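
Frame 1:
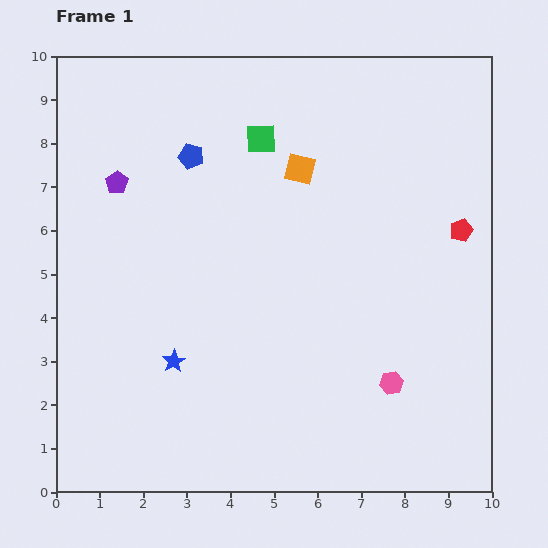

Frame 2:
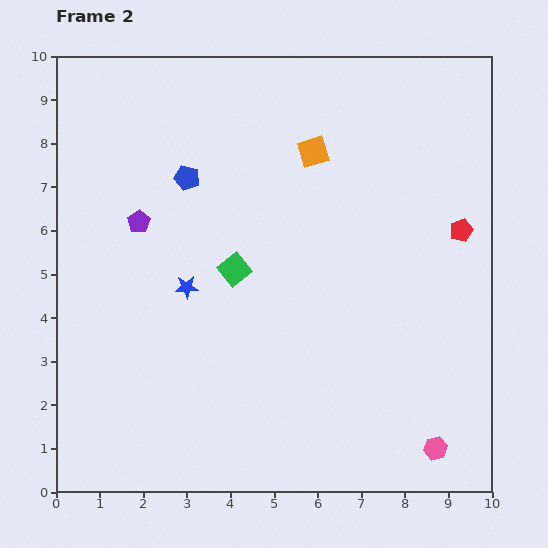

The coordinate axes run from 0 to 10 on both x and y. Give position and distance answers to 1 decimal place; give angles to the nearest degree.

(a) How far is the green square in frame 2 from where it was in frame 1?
3.1

The green square moved from (4.7, 8.1) to (4.1, 5.1), a distance of √(0.6² + 3.0²) ≈ 3.1.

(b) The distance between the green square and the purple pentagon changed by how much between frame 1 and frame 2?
-0.9

Distance in frame 1: 3.4. Distance in frame 2: 2.5.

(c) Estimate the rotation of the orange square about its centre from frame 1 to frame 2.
31° counter-clockwise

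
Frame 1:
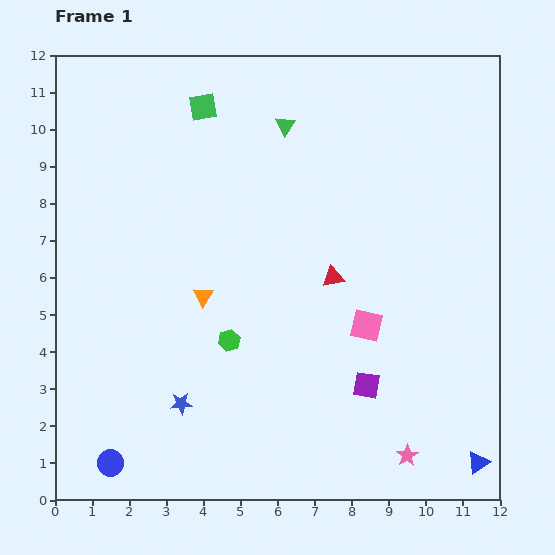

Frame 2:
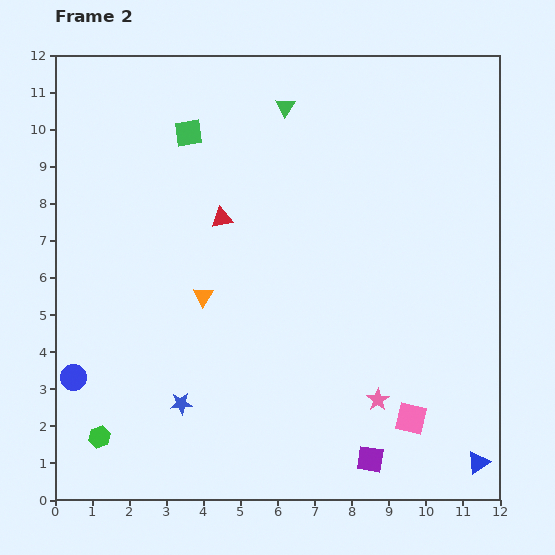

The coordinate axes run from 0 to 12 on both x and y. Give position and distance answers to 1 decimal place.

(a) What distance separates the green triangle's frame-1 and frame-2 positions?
0.5

The green triangle moved from (6.2, 10.1) to (6.2, 10.6), a distance of √(0.0² + 0.5²) ≈ 0.5.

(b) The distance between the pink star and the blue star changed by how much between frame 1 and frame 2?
-1.0

Distance in frame 1: 6.3. Distance in frame 2: 5.3.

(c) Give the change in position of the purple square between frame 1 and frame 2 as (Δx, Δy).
(0.1, -2.0)

The purple square was at (8.4, 3.1) in frame 1 and (8.5, 1.1) in frame 2.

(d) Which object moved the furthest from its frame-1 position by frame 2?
the green hexagon

(moved 4.4; next 3.4)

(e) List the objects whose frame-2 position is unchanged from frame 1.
the blue star, the orange triangle, the blue triangle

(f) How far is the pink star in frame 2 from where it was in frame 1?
1.7

The pink star moved from (9.5, 1.2) to (8.7, 2.7), a distance of √(0.8² + 1.5²) ≈ 1.7.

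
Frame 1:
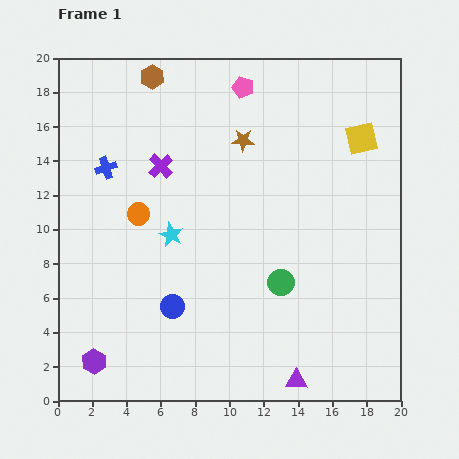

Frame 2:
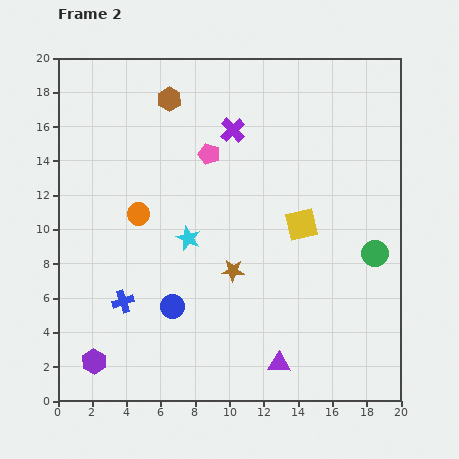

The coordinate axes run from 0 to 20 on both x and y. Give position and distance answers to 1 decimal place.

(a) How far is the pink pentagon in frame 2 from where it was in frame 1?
4.4

The pink pentagon moved from (10.8, 18.3) to (8.8, 14.4), a distance of √(2.0² + 3.9²) ≈ 4.4.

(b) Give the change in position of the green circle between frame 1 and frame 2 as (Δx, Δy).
(5.5, 1.7)

The green circle was at (13.0, 6.9) in frame 1 and (18.5, 8.6) in frame 2.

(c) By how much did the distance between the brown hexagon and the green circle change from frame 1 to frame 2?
+0.8

Distance in frame 1: 14.2. Distance in frame 2: 15.0.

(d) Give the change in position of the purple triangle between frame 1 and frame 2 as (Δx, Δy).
(-1.0, 1.0)

The purple triangle was at (13.9, 1.2) in frame 1 and (12.9, 2.2) in frame 2.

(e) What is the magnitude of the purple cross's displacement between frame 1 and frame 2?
4.7

The purple cross moved from (6.0, 13.7) to (10.2, 15.8), a distance of √(4.2² + 2.1²) ≈ 4.7.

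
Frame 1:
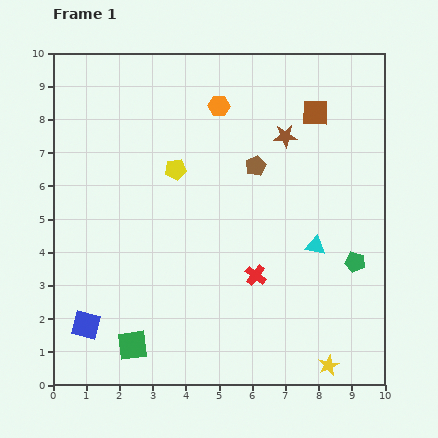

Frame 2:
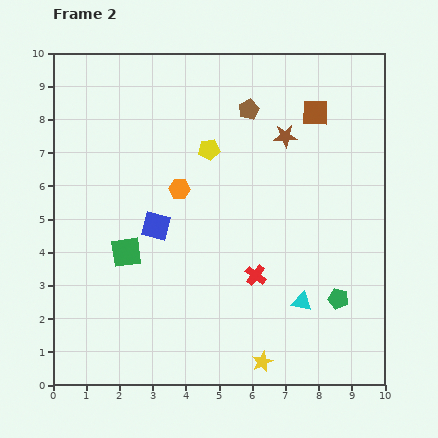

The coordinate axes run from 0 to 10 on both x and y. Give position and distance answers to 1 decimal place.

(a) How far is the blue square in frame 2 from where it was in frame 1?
3.7

The blue square moved from (1.0, 1.8) to (3.1, 4.8), a distance of √(2.1² + 3.0²) ≈ 3.7.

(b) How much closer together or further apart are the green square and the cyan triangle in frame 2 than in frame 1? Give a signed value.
-0.8

Distance in frame 1: 6.3. Distance in frame 2: 5.5.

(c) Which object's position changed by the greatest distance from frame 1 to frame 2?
the blue square

(moved 3.7; next 2.8)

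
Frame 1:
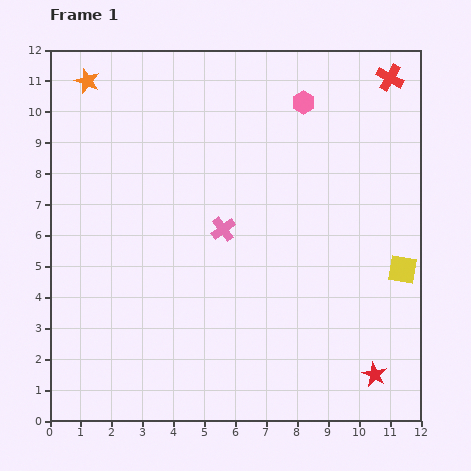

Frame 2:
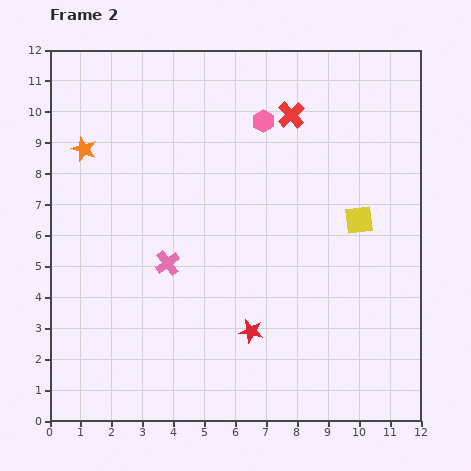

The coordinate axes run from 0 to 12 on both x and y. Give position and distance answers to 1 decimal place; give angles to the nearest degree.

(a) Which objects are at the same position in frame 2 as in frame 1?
none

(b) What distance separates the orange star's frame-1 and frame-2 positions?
2.2

The orange star moved from (1.2, 11.0) to (1.1, 8.8), a distance of √(0.1² + 2.2²) ≈ 2.2.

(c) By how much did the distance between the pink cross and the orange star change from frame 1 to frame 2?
-1.9

Distance in frame 1: 6.5. Distance in frame 2: 4.6.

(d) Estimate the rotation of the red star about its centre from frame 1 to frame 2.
18° counter-clockwise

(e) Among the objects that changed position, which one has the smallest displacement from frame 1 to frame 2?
the pink hexagon

(moved 1.4)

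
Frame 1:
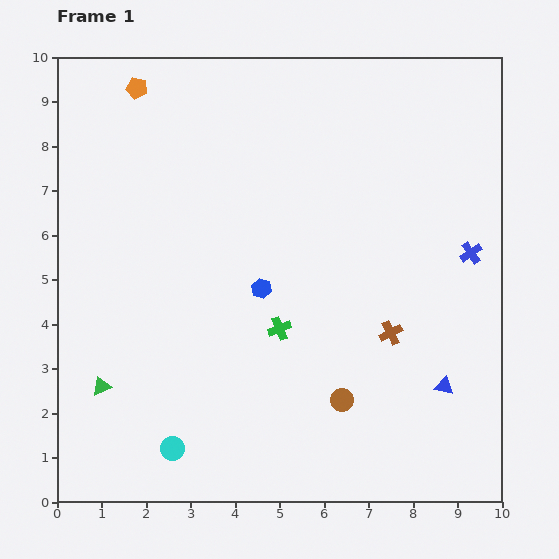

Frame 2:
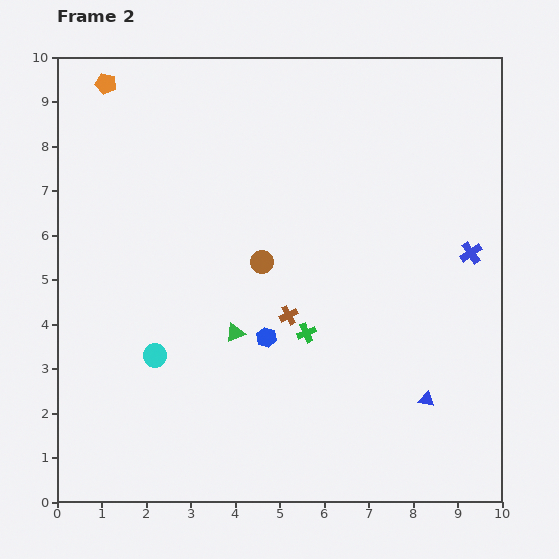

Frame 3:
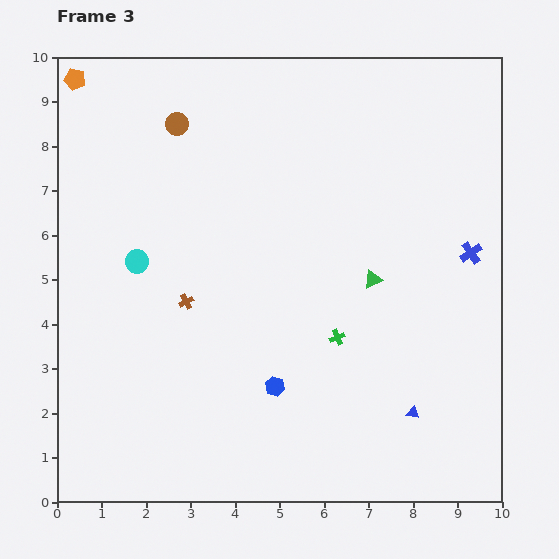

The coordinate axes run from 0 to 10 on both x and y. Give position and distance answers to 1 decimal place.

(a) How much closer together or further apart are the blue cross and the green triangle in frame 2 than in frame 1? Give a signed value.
-3.2

Distance in frame 1: 8.8. Distance in frame 2: 5.6.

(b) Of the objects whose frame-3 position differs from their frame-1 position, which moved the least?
the blue triangle

(moved 0.9)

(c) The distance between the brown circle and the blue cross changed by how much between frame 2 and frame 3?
+2.5

Distance in frame 2: 4.7. Distance in frame 3: 7.2.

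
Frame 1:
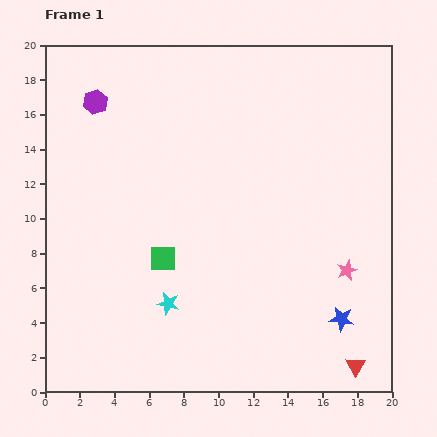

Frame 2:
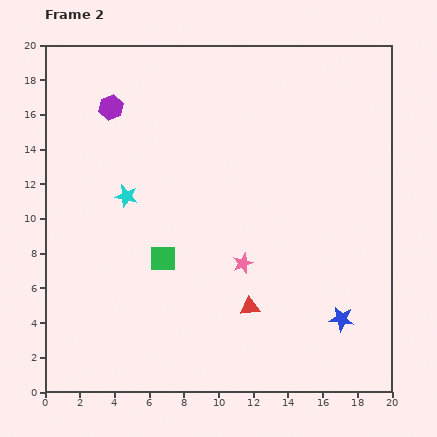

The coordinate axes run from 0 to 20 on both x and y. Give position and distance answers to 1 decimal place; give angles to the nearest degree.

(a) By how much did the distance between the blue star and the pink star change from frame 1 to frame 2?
+3.7

Distance in frame 1: 2.8. Distance in frame 2: 6.5.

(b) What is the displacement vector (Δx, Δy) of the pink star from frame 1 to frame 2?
(-6.0, 0.4)

The pink star was at (17.4, 7.0) in frame 1 and (11.4, 7.4) in frame 2.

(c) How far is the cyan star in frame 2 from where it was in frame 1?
6.6

The cyan star moved from (7.1, 5.1) to (4.7, 11.3), a distance of √(2.4² + 6.2²) ≈ 6.6.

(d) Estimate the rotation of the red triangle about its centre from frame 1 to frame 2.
51° clockwise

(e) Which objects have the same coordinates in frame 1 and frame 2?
the blue star, the green square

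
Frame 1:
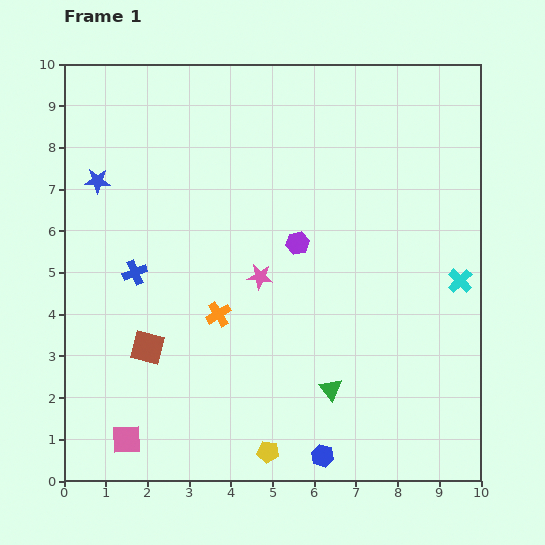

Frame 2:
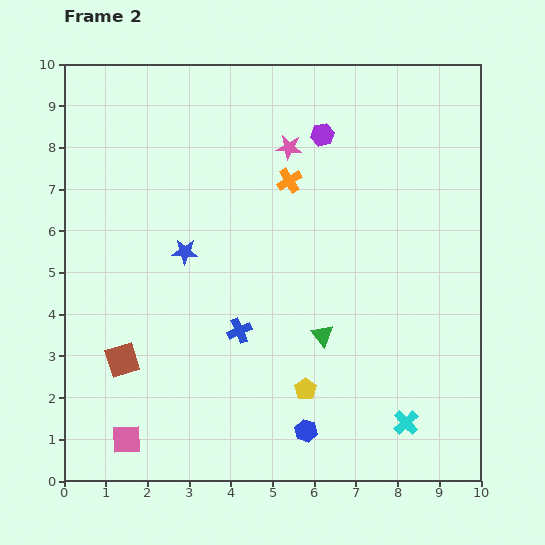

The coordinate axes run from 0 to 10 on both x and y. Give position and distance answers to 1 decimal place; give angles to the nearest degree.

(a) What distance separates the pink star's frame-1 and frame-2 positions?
3.2

The pink star moved from (4.7, 4.9) to (5.4, 8.0), a distance of √(0.7² + 3.1²) ≈ 3.2.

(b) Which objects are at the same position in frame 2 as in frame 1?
the pink square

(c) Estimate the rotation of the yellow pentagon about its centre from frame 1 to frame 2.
30° clockwise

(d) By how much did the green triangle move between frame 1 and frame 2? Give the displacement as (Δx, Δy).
(-0.2, 1.3)

The green triangle was at (6.4, 2.2) in frame 1 and (6.2, 3.5) in frame 2.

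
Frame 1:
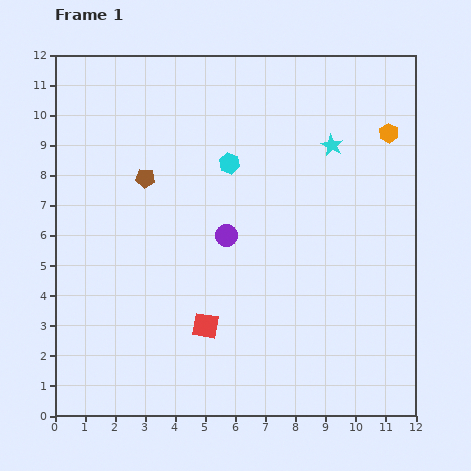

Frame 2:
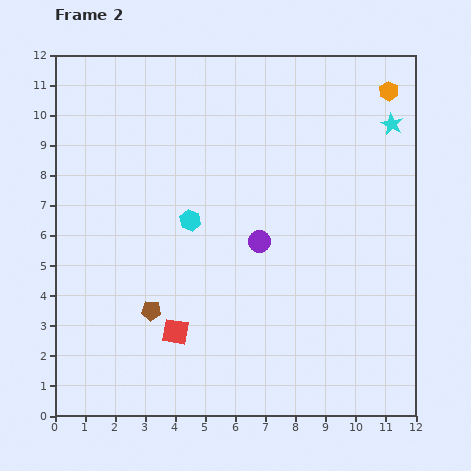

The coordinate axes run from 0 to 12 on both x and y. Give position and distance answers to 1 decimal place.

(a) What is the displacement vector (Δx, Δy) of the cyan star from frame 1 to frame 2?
(2.0, 0.7)

The cyan star was at (9.2, 9.0) in frame 1 and (11.2, 9.7) in frame 2.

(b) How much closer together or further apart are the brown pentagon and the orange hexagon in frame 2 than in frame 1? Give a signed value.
+2.6

Distance in frame 1: 8.2. Distance in frame 2: 10.8.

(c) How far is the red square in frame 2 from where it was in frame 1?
1.0

The red square moved from (5.0, 3.0) to (4.0, 2.8), a distance of √(1.0² + 0.2²) ≈ 1.0.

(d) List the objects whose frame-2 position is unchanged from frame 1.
none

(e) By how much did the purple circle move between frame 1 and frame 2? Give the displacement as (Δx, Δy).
(1.1, -0.2)

The purple circle was at (5.7, 6.0) in frame 1 and (6.8, 5.8) in frame 2.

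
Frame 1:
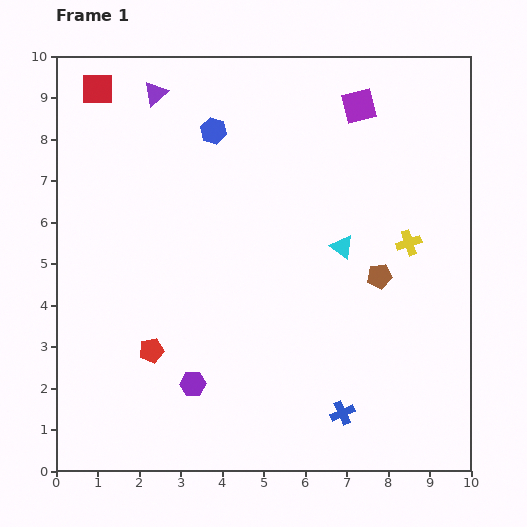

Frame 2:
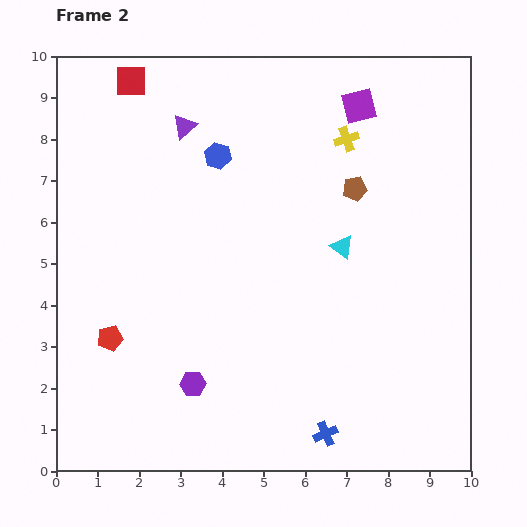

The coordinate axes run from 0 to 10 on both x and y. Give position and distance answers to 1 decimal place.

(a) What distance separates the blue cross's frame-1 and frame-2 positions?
0.6

The blue cross moved from (6.9, 1.4) to (6.5, 0.9), a distance of √(0.4² + 0.5²) ≈ 0.6.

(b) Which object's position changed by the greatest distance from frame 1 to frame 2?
the yellow cross

(moved 2.9; next 2.2)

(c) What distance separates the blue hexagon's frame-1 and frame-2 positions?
0.6

The blue hexagon moved from (3.8, 8.2) to (3.9, 7.6), a distance of √(0.1² + 0.6²) ≈ 0.6.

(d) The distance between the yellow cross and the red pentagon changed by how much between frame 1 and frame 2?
+0.8

Distance in frame 1: 6.7. Distance in frame 2: 7.5.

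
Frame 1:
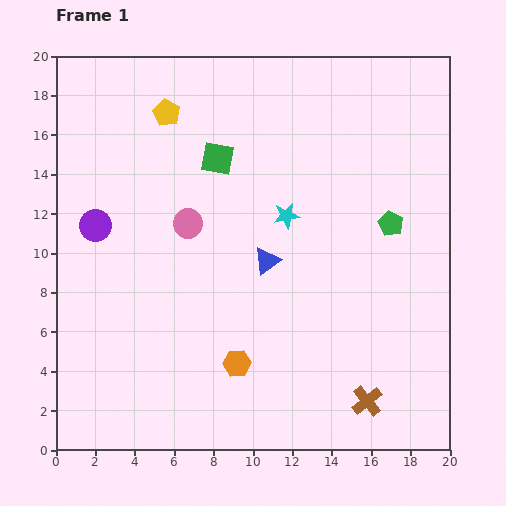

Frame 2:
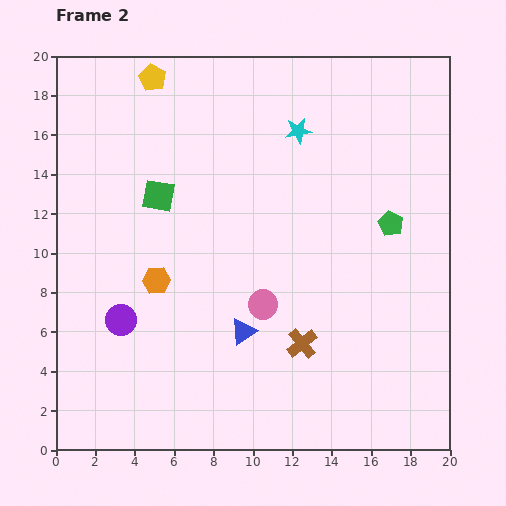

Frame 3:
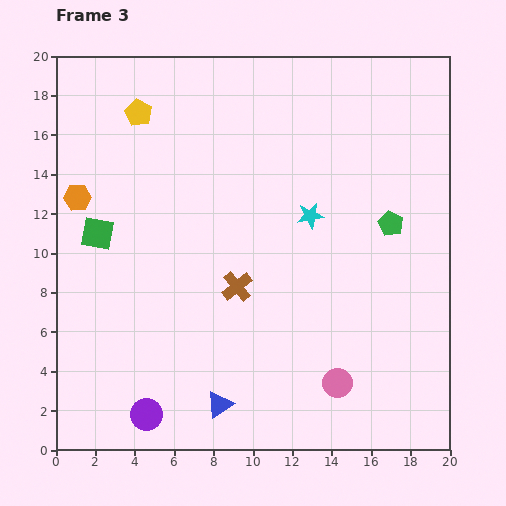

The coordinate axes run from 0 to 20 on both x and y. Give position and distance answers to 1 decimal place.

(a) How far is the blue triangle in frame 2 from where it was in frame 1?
3.8

The blue triangle moved from (10.7, 9.6) to (9.5, 6.0), a distance of √(1.2² + 3.6²) ≈ 3.8.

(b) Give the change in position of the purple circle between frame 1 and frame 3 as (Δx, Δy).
(2.6, -9.6)

The purple circle was at (2.0, 11.4) in frame 1 and (4.6, 1.8) in frame 3.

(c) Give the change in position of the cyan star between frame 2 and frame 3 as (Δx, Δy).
(0.6, -4.3)

The cyan star was at (12.3, 16.2) in frame 2 and (12.9, 11.9) in frame 3.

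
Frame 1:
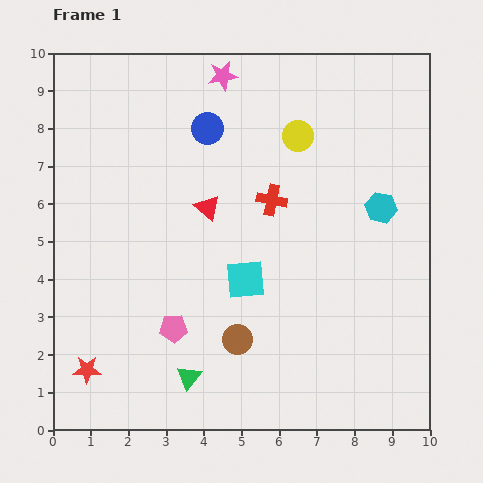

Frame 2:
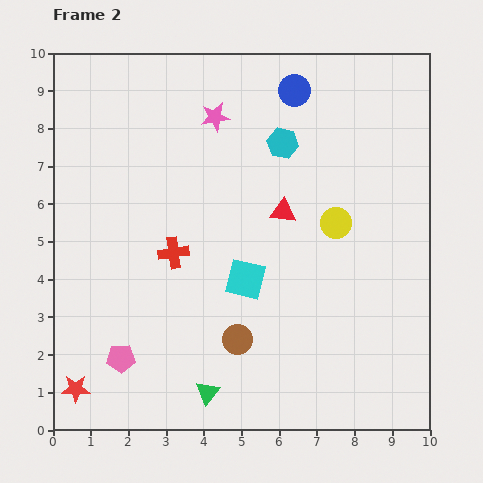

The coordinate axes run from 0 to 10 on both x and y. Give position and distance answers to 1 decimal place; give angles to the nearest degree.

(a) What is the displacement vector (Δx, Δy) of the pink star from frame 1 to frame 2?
(-0.2, -1.1)

The pink star was at (4.5, 9.4) in frame 1 and (4.3, 8.3) in frame 2.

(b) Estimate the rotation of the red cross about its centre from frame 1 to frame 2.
20° counter-clockwise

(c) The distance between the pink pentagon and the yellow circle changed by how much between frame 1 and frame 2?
+0.6

Distance in frame 1: 6.1. Distance in frame 2: 6.7.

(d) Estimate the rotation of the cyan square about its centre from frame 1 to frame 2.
19° clockwise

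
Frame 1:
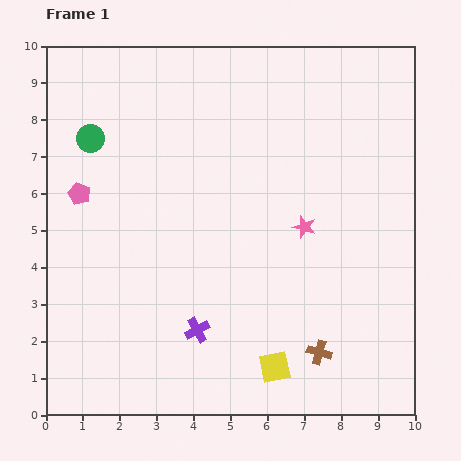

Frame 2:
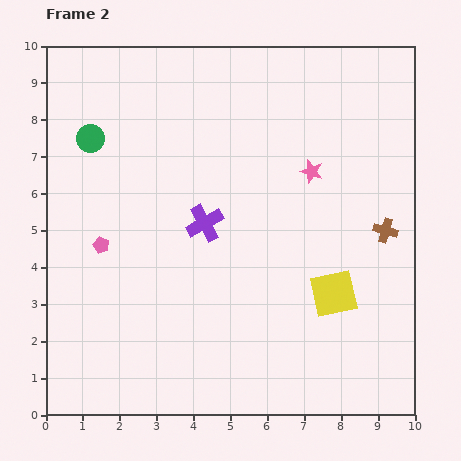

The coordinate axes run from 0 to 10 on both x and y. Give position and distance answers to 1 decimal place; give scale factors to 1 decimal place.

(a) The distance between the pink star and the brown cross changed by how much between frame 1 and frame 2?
-0.8

Distance in frame 1: 3.4. Distance in frame 2: 2.6.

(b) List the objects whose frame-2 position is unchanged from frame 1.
the green circle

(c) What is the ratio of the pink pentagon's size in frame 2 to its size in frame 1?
0.7×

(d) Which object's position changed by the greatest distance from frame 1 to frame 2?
the brown cross

(moved 3.8; next 2.9)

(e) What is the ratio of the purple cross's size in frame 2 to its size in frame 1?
1.5×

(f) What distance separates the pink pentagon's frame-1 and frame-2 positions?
1.5

The pink pentagon moved from (0.9, 6.0) to (1.5, 4.6), a distance of √(0.6² + 1.4²) ≈ 1.5.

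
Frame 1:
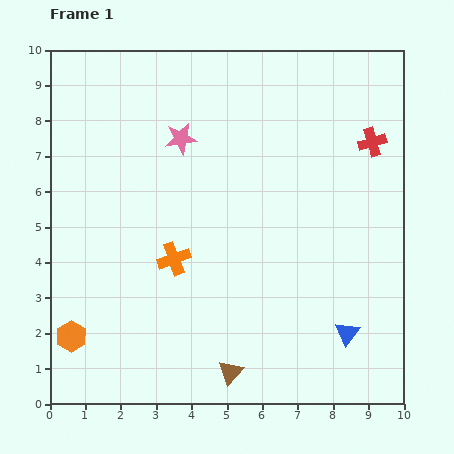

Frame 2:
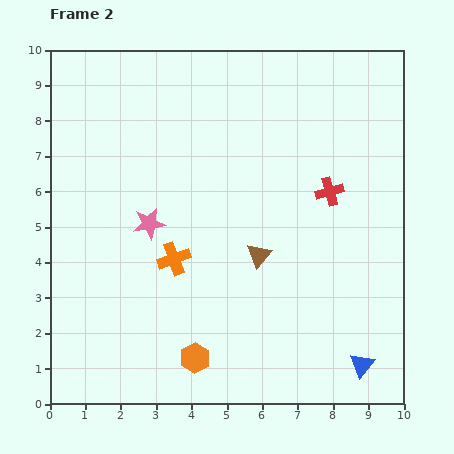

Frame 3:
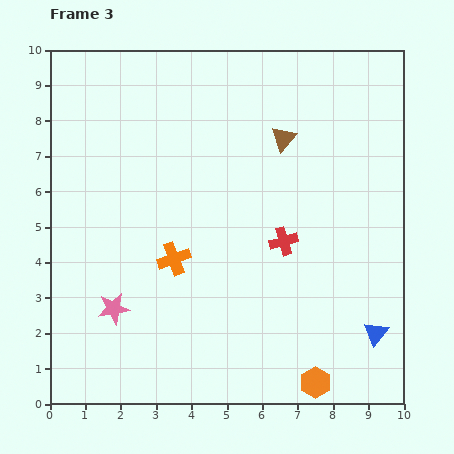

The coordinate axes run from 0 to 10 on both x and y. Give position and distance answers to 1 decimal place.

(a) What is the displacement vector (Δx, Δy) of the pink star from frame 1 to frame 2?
(-0.9, -2.4)

The pink star was at (3.7, 7.5) in frame 1 and (2.8, 5.1) in frame 2.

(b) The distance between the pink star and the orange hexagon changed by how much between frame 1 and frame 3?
-0.3

Distance in frame 1: 6.4. Distance in frame 3: 6.1.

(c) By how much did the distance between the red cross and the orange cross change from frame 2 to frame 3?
-1.7

Distance in frame 2: 4.8. Distance in frame 3: 3.1.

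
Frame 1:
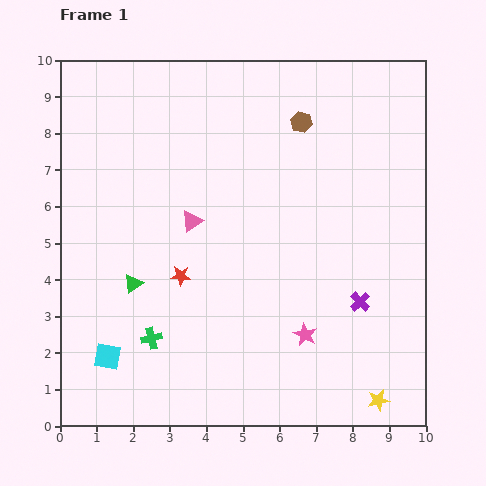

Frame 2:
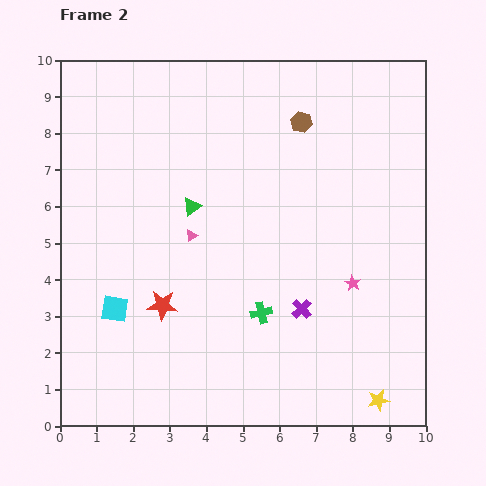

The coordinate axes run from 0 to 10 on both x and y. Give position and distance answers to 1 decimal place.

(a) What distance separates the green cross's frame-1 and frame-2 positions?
3.1

The green cross moved from (2.5, 2.4) to (5.5, 3.1), a distance of √(3.0² + 0.7²) ≈ 3.1.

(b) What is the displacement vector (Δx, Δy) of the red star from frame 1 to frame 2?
(-0.5, -0.8)

The red star was at (3.3, 4.1) in frame 1 and (2.8, 3.3) in frame 2.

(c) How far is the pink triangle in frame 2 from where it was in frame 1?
0.4

The pink triangle moved from (3.6, 5.6) to (3.6, 5.2), a distance of √(0.0² + 0.4²) ≈ 0.4.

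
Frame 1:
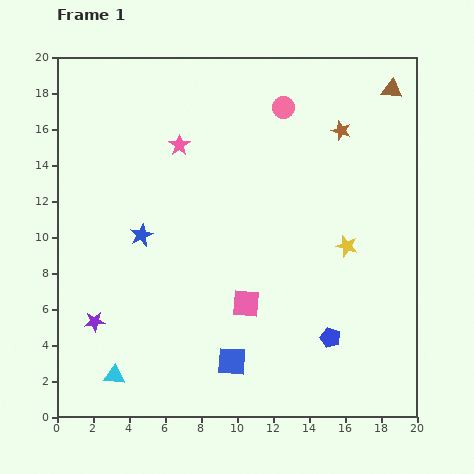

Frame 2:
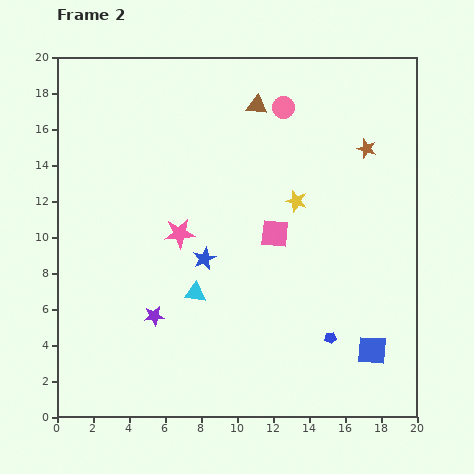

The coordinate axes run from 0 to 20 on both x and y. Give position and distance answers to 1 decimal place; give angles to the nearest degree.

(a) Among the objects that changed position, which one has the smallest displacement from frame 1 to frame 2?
the brown star

(moved 1.7)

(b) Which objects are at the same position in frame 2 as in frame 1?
the pink circle, the blue pentagon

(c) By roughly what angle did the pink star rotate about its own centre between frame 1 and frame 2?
30° clockwise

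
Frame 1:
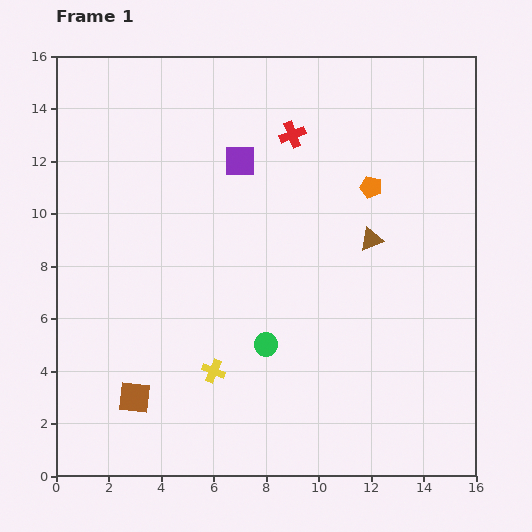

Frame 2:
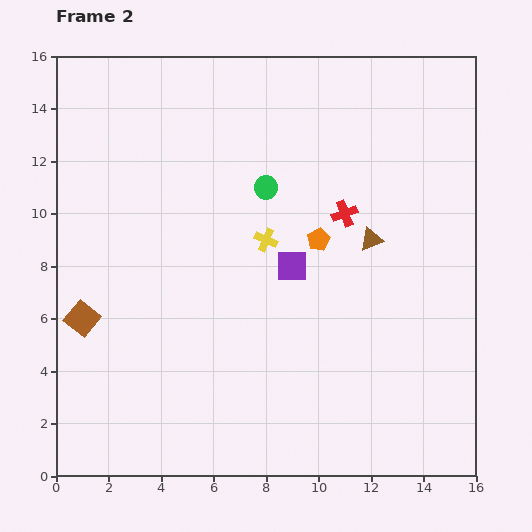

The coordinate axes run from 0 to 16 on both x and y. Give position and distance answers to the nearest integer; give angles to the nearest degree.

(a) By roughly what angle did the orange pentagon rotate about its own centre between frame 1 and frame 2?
29° clockwise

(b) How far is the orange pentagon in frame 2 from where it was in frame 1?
3

The orange pentagon moved from (12, 11) to (10, 9), a distance of √(2² + 2²) ≈ 3.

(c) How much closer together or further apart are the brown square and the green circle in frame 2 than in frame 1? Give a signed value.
+4

Distance in frame 1: 5. Distance in frame 2: 9.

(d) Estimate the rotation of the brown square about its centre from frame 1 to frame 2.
32° clockwise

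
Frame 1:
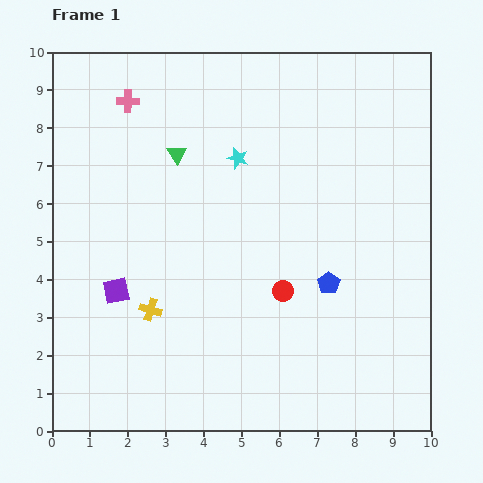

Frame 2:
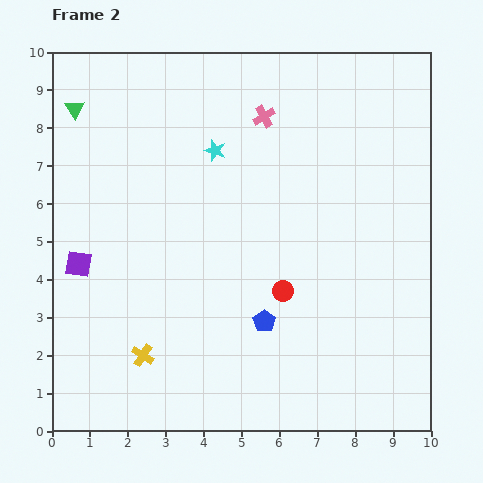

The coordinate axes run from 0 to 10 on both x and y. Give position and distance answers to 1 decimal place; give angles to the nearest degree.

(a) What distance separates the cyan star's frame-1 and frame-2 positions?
0.6

The cyan star moved from (4.9, 7.2) to (4.3, 7.4), a distance of √(0.6² + 0.2²) ≈ 0.6.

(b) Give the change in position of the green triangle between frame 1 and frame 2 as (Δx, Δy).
(-2.7, 1.2)

The green triangle was at (3.3, 7.3) in frame 1 and (0.6, 8.5) in frame 2.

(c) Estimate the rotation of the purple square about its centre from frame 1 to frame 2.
20° clockwise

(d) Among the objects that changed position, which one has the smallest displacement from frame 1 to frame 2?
the cyan star

(moved 0.6)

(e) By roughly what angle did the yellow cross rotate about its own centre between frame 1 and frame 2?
16° clockwise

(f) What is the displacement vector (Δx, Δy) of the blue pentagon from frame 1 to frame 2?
(-1.7, -1.0)

The blue pentagon was at (7.3, 3.9) in frame 1 and (5.6, 2.9) in frame 2.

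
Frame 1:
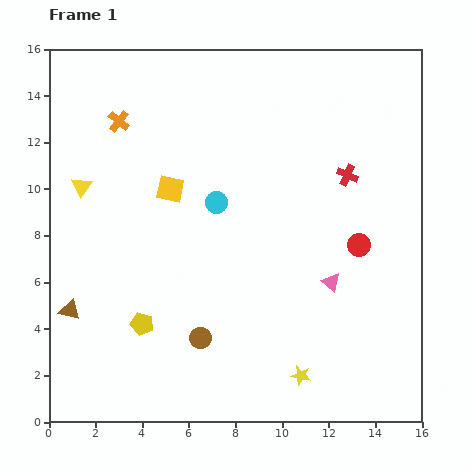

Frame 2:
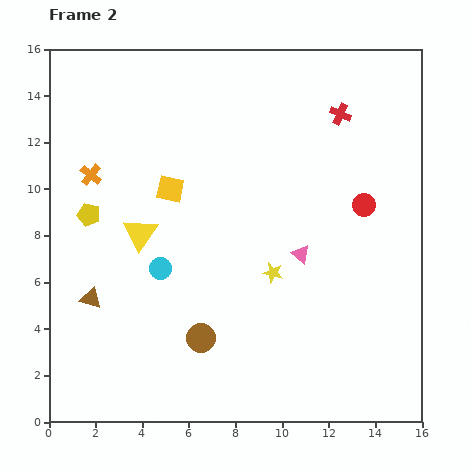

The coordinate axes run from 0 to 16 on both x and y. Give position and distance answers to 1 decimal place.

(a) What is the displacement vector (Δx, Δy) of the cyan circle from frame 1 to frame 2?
(-2.4, -2.8)

The cyan circle was at (7.2, 9.4) in frame 1 and (4.8, 6.6) in frame 2.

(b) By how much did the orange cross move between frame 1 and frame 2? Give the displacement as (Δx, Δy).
(-1.2, -2.3)

The orange cross was at (3.0, 12.9) in frame 1 and (1.8, 10.6) in frame 2.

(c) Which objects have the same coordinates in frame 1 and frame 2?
the yellow square, the brown circle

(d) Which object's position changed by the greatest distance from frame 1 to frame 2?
the yellow pentagon

(moved 5.2; next 4.6)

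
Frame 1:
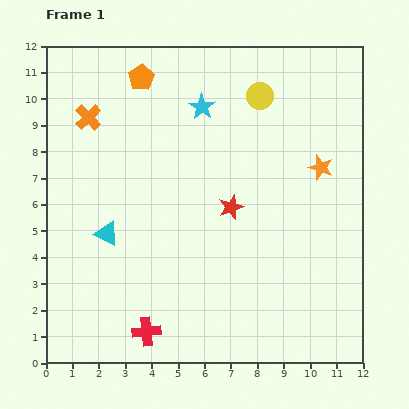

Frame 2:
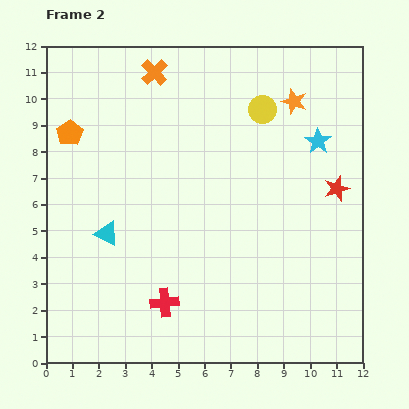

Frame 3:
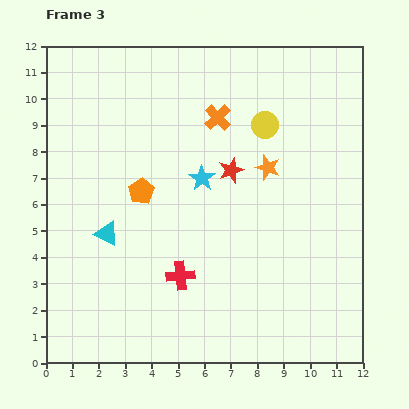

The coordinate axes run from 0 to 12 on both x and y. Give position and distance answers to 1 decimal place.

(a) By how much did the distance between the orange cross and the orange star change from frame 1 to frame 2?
-3.6

Distance in frame 1: 9.0. Distance in frame 2: 5.4.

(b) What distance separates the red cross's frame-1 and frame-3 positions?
2.5

The red cross moved from (3.8, 1.2) to (5.1, 3.3), a distance of √(1.3² + 2.1²) ≈ 2.5.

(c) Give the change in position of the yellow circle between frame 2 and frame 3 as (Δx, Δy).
(0.1, -0.6)

The yellow circle was at (8.2, 9.6) in frame 2 and (8.3, 9.0) in frame 3.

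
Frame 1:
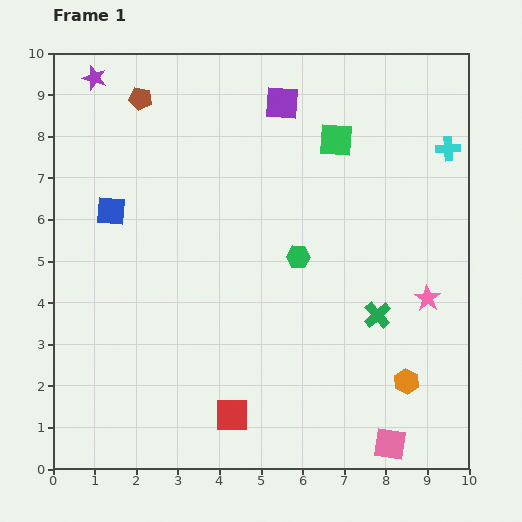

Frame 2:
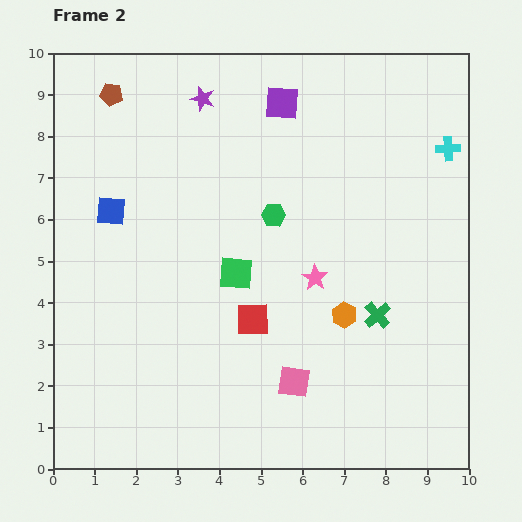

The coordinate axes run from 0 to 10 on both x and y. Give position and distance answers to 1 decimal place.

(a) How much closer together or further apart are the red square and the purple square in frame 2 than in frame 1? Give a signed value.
-2.4

Distance in frame 1: 7.6. Distance in frame 2: 5.2.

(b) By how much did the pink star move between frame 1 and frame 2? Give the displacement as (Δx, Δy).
(-2.7, 0.5)

The pink star was at (9.0, 4.1) in frame 1 and (6.3, 4.6) in frame 2.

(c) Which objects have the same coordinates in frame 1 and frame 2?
the blue square, the purple square, the green cross, the cyan cross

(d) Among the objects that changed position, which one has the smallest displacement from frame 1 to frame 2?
the brown pentagon

(moved 0.7)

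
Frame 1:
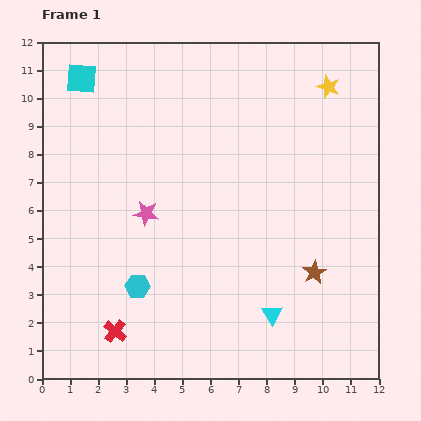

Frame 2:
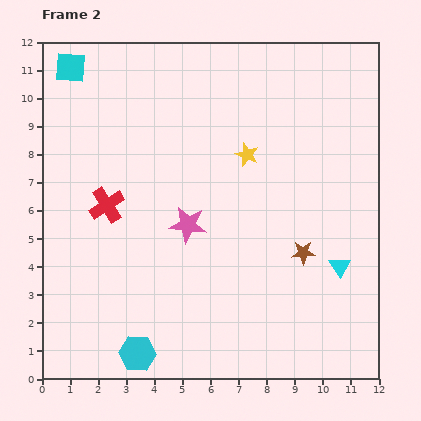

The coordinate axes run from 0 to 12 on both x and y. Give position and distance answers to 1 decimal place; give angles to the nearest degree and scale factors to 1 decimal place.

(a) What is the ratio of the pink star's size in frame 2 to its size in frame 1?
1.5×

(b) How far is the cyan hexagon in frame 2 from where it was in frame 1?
2.4

The cyan hexagon moved from (3.4, 3.3) to (3.4, 0.9), a distance of √(0.0² + 2.4²) ≈ 2.4.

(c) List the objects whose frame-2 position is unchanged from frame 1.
none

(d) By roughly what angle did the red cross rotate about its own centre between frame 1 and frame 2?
18° clockwise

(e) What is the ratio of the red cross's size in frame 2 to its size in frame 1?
1.5×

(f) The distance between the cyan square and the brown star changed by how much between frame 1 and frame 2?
-0.2

Distance in frame 1: 10.8. Distance in frame 2: 10.6.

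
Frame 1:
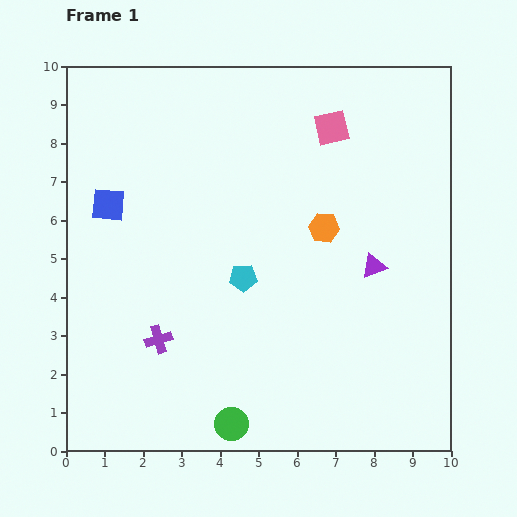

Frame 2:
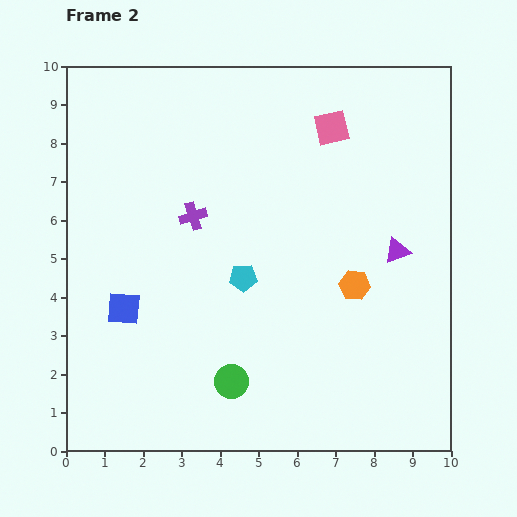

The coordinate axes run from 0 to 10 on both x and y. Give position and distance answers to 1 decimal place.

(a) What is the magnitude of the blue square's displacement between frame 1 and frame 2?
2.7

The blue square moved from (1.1, 6.4) to (1.5, 3.7), a distance of √(0.4² + 2.7²) ≈ 2.7.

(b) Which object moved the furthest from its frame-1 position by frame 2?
the purple cross

(moved 3.3; next 2.7)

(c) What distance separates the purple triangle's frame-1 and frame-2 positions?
0.7

The purple triangle moved from (8.0, 4.8) to (8.6, 5.2), a distance of √(0.6² + 0.4²) ≈ 0.7.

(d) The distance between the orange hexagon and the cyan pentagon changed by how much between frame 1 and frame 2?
+0.4

Distance in frame 1: 2.5. Distance in frame 2: 2.9.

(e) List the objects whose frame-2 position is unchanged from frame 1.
the pink square, the cyan pentagon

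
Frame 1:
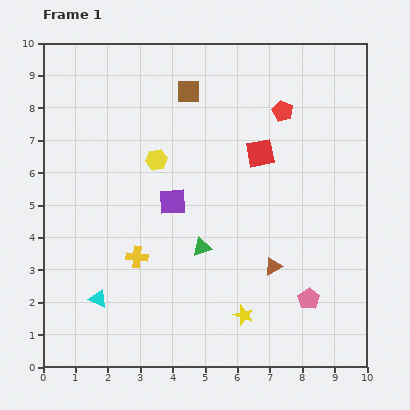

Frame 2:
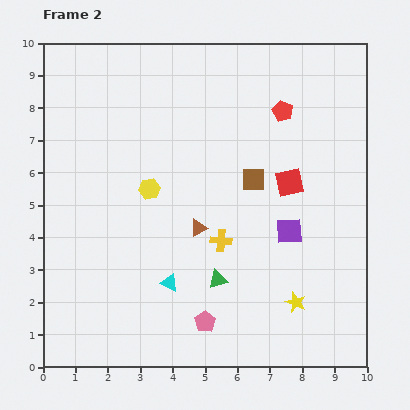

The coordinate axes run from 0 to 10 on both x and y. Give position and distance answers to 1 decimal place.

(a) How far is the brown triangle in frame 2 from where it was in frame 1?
2.6

The brown triangle moved from (7.1, 3.1) to (4.8, 4.3), a distance of √(2.3² + 1.2²) ≈ 2.6.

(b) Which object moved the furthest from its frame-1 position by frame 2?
the purple square

(moved 3.7; next 3.4)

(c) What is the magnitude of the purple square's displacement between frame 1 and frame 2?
3.7

The purple square moved from (4.0, 5.1) to (7.6, 4.2), a distance of √(3.6² + 0.9²) ≈ 3.7.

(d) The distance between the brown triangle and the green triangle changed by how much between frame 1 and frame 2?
-0.6

Distance in frame 1: 2.3. Distance in frame 2: 1.7.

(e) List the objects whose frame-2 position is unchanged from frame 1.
the red pentagon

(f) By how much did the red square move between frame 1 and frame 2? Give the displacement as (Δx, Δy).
(0.9, -0.9)

The red square was at (6.7, 6.6) in frame 1 and (7.6, 5.7) in frame 2.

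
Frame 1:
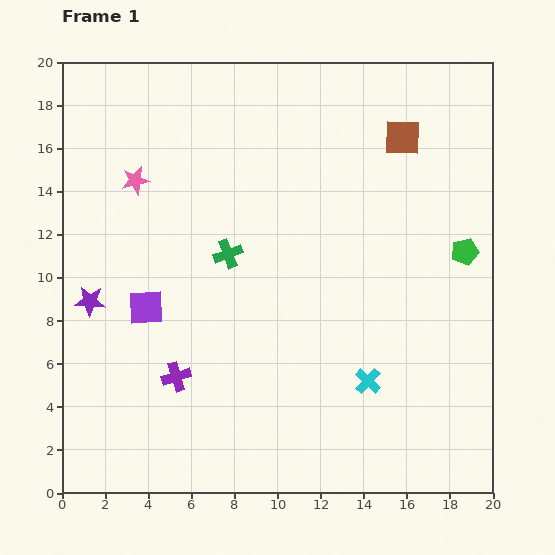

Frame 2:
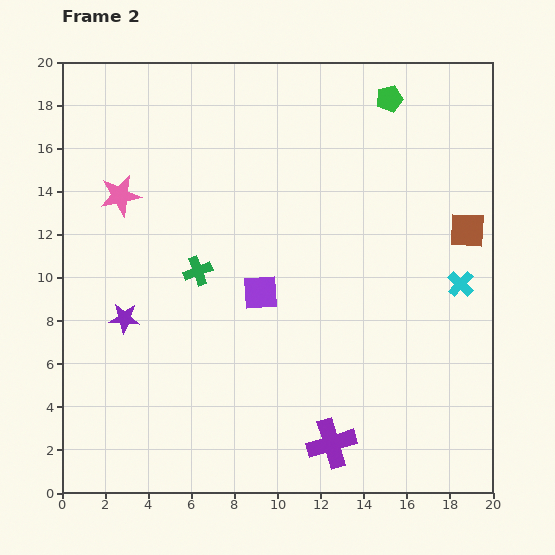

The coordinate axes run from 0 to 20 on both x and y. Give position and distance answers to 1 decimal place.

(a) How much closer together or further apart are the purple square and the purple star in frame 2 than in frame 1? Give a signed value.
+3.8

Distance in frame 1: 2.6. Distance in frame 2: 6.4.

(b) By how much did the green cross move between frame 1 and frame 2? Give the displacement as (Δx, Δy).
(-1.4, -0.8)

The green cross was at (7.7, 11.1) in frame 1 and (6.3, 10.3) in frame 2.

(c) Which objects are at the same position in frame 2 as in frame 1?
none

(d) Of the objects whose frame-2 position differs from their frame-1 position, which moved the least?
the pink star

(moved 1.0)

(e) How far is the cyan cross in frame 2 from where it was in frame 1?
6.2

The cyan cross moved from (14.2, 5.2) to (18.5, 9.7), a distance of √(4.3² + 4.5²) ≈ 6.2.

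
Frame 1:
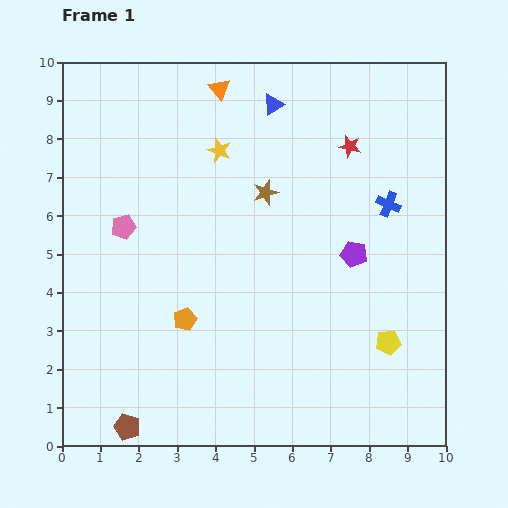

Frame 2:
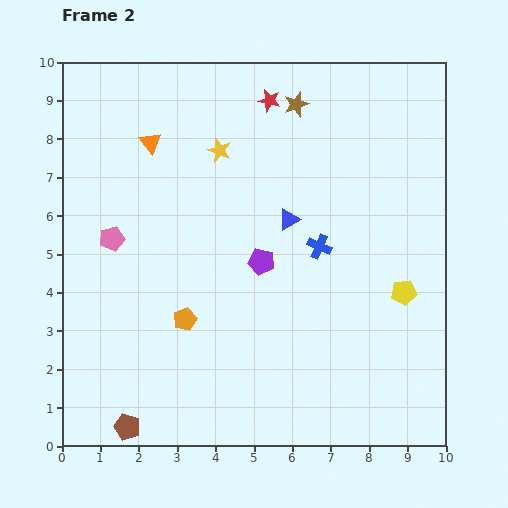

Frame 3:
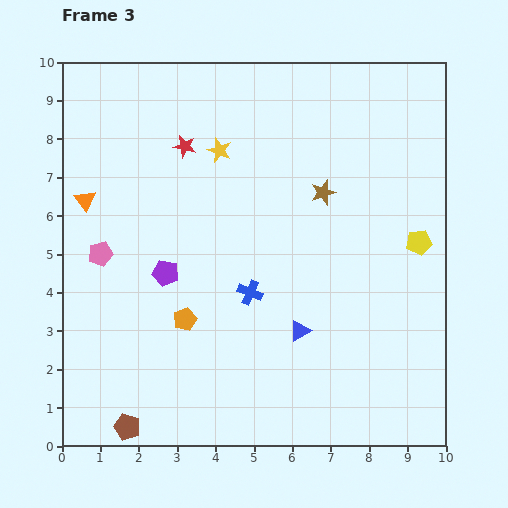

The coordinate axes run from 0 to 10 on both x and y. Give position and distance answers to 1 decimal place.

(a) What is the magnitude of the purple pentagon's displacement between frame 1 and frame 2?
2.4

The purple pentagon moved from (7.6, 5.0) to (5.2, 4.8), a distance of √(2.4² + 0.2²) ≈ 2.4.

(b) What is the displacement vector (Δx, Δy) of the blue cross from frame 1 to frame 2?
(-1.8, -1.1)

The blue cross was at (8.5, 6.3) in frame 1 and (6.7, 5.2) in frame 2.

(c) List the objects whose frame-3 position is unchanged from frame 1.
the yellow star, the brown pentagon, the orange pentagon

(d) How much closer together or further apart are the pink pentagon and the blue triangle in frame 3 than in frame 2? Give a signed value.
+1.0

Distance in frame 2: 4.6. Distance in frame 3: 5.6.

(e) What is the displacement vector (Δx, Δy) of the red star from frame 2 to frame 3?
(-2.2, -1.2)

The red star was at (5.4, 9.0) in frame 2 and (3.2, 7.8) in frame 3.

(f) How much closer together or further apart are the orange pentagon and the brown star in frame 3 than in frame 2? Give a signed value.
-1.4

Distance in frame 2: 6.3. Distance in frame 3: 4.9.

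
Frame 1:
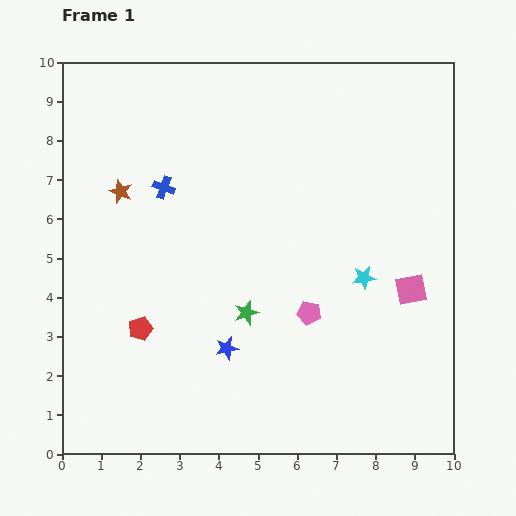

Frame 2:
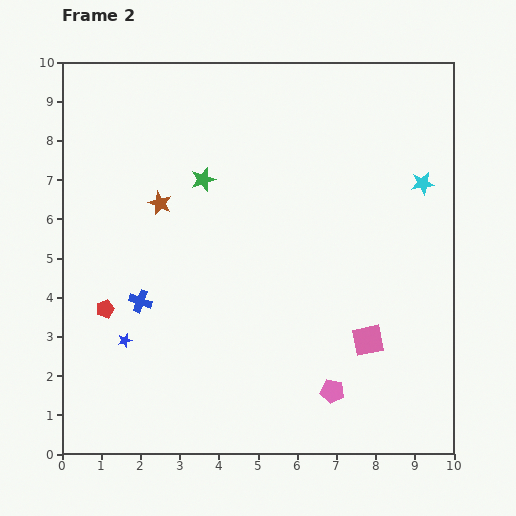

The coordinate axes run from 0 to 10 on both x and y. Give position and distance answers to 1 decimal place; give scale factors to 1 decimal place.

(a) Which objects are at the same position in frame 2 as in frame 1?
none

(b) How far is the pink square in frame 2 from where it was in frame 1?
1.7

The pink square moved from (8.9, 4.2) to (7.8, 2.9), a distance of √(1.1² + 1.3²) ≈ 1.7.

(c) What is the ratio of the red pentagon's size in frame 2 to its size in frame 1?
0.8×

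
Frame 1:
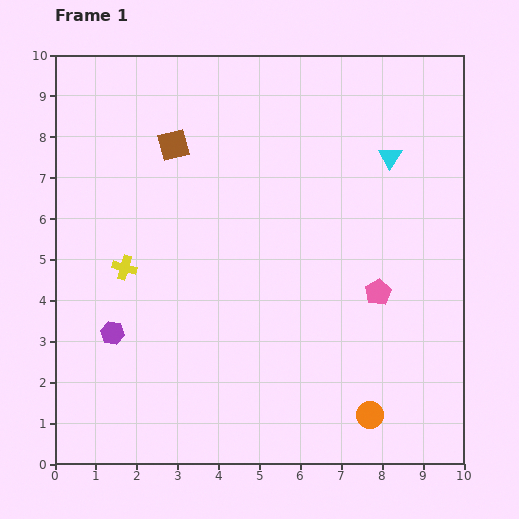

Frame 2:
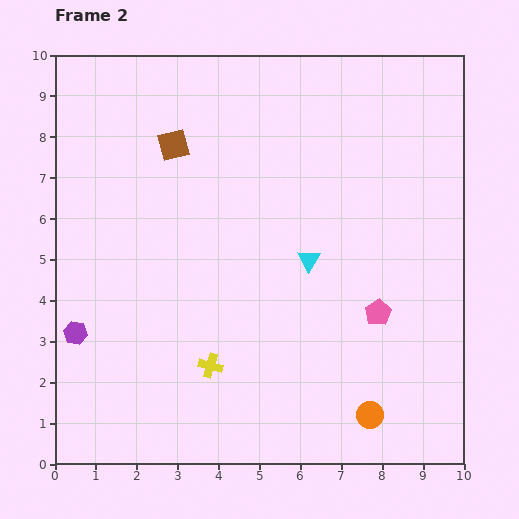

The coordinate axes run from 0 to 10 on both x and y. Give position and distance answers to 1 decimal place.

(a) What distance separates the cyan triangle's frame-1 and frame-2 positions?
3.2

The cyan triangle moved from (8.2, 7.5) to (6.2, 5.0), a distance of √(2.0² + 2.5²) ≈ 3.2.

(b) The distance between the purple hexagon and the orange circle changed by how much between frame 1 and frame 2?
+0.9

Distance in frame 1: 6.6. Distance in frame 2: 7.5.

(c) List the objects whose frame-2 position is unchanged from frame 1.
the orange circle, the brown square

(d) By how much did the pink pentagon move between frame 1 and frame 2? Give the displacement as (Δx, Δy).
(0.0, -0.5)

The pink pentagon was at (7.9, 4.2) in frame 1 and (7.9, 3.7) in frame 2.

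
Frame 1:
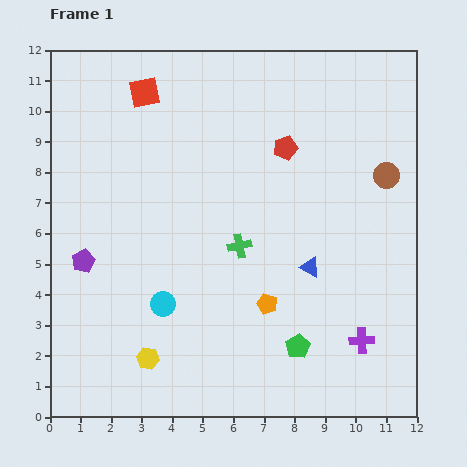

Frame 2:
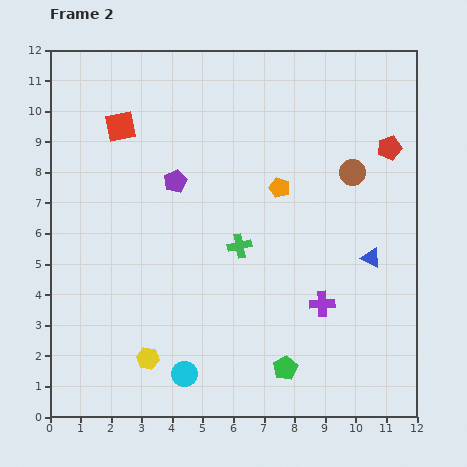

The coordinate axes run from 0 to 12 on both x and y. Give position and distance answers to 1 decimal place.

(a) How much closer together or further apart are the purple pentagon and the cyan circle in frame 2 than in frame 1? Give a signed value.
+3.3

Distance in frame 1: 3.0. Distance in frame 2: 6.3.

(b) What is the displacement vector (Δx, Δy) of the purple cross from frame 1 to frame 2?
(-1.3, 1.2)

The purple cross was at (10.2, 2.5) in frame 1 and (8.9, 3.7) in frame 2.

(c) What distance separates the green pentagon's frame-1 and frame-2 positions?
0.8

The green pentagon moved from (8.1, 2.3) to (7.7, 1.6), a distance of √(0.4² + 0.7²) ≈ 0.8.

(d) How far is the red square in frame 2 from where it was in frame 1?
1.4

The red square moved from (3.1, 10.6) to (2.3, 9.5), a distance of √(0.8² + 1.1²) ≈ 1.4.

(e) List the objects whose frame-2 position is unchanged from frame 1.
the yellow hexagon, the green cross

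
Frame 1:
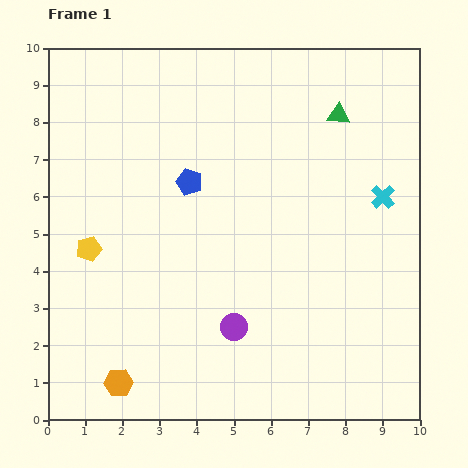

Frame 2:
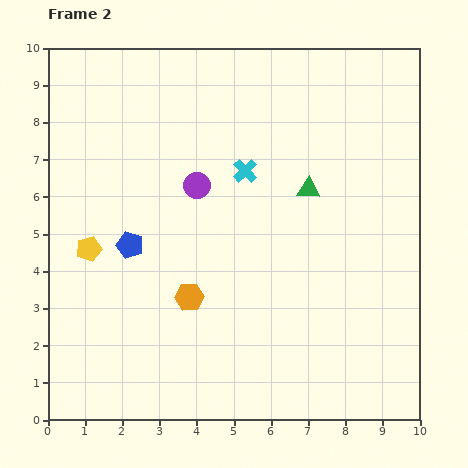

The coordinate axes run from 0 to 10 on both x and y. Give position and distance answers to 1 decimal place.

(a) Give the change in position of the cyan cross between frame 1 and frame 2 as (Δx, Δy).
(-3.7, 0.7)

The cyan cross was at (9.0, 6.0) in frame 1 and (5.3, 6.7) in frame 2.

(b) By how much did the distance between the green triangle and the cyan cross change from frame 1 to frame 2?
-0.7

Distance in frame 1: 2.5. Distance in frame 2: 1.8.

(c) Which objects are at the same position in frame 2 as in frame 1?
the yellow pentagon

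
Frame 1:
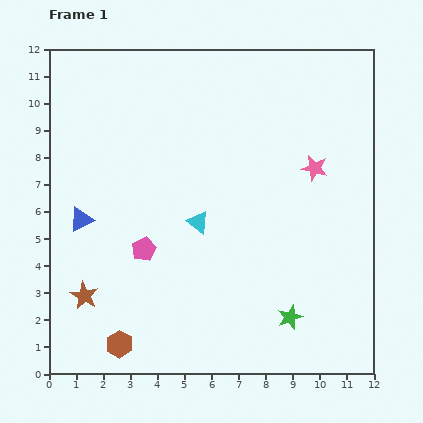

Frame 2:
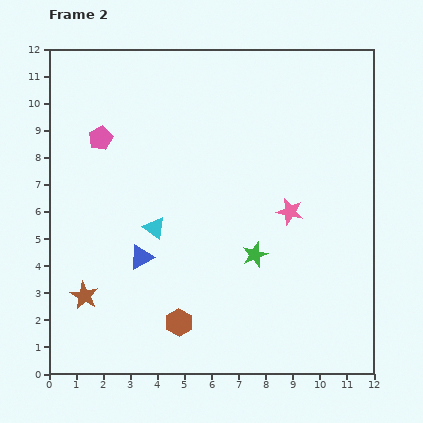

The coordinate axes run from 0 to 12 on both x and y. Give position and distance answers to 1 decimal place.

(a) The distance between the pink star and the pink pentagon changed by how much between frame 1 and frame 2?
+0.5

Distance in frame 1: 7.0. Distance in frame 2: 7.5.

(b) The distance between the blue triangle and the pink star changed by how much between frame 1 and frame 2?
-3.0

Distance in frame 1: 8.8. Distance in frame 2: 5.8.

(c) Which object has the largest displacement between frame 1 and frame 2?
the pink pentagon

(moved 4.4; next 2.6)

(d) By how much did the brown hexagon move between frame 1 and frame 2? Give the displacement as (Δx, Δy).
(2.2, 0.8)

The brown hexagon was at (2.6, 1.1) in frame 1 and (4.8, 1.9) in frame 2.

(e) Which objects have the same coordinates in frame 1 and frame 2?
the brown star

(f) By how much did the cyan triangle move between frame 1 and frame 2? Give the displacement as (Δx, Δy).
(-1.6, -0.2)

The cyan triangle was at (5.5, 5.6) in frame 1 and (3.9, 5.4) in frame 2.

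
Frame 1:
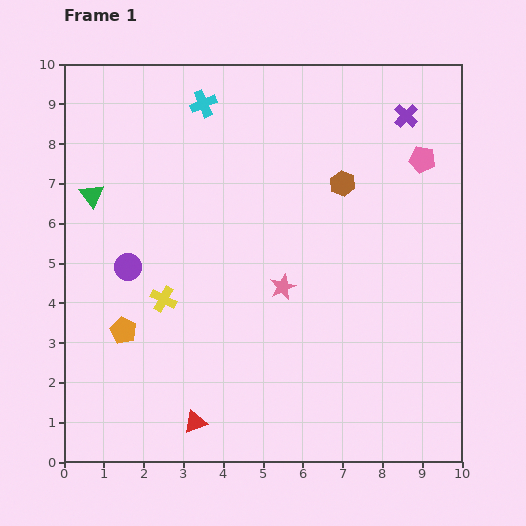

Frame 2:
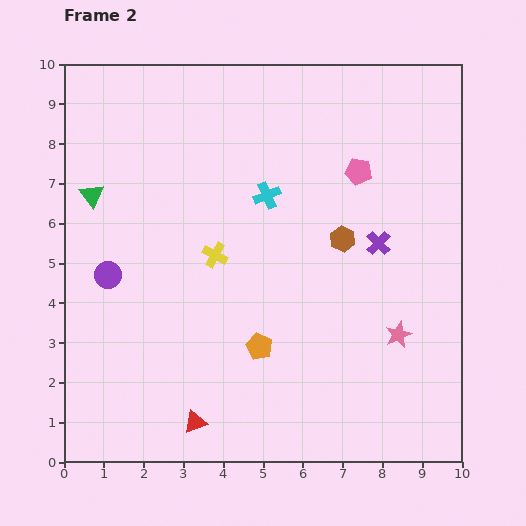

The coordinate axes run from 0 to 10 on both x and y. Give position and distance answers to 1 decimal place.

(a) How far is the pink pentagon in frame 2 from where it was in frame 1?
1.6

The pink pentagon moved from (9.0, 7.6) to (7.4, 7.3), a distance of √(1.6² + 0.3²) ≈ 1.6.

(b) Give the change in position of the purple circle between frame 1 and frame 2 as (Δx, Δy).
(-0.5, -0.2)

The purple circle was at (1.6, 4.9) in frame 1 and (1.1, 4.7) in frame 2.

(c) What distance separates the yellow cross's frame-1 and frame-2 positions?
1.7

The yellow cross moved from (2.5, 4.1) to (3.8, 5.2), a distance of √(1.3² + 1.1²) ≈ 1.7.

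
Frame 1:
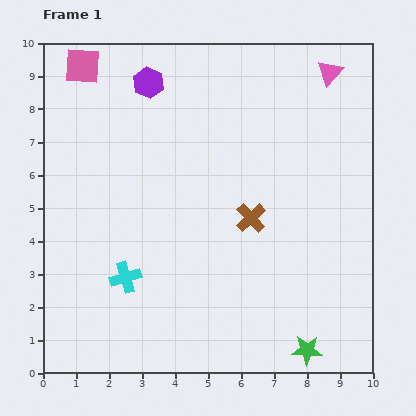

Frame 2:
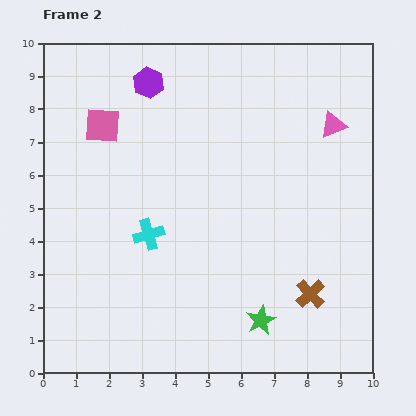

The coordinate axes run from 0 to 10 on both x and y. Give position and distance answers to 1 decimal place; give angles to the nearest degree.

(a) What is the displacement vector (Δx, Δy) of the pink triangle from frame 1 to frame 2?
(0.1, -1.6)

The pink triangle was at (8.7, 9.1) in frame 1 and (8.8, 7.5) in frame 2.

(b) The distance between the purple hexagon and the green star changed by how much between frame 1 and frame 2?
-1.4

Distance in frame 1: 9.4. Distance in frame 2: 8.0.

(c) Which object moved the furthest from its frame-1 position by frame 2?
the brown cross

(moved 2.9; next 1.9)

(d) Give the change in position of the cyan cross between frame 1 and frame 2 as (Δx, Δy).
(0.7, 1.3)

The cyan cross was at (2.5, 2.9) in frame 1 and (3.2, 4.2) in frame 2.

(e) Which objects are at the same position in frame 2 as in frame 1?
the purple hexagon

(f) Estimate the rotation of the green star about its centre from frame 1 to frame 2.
29° counter-clockwise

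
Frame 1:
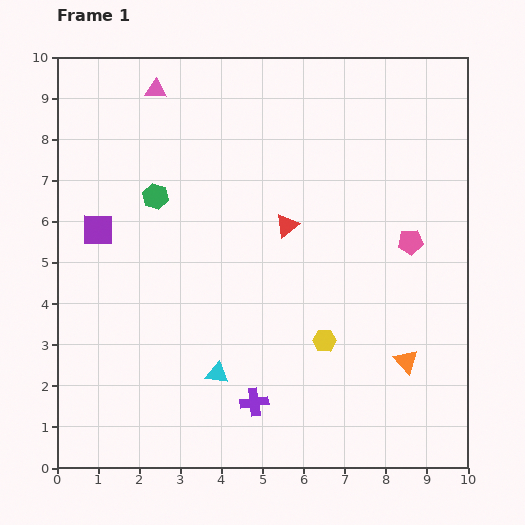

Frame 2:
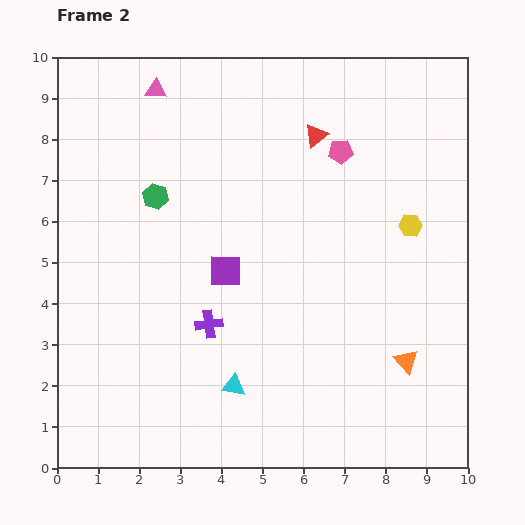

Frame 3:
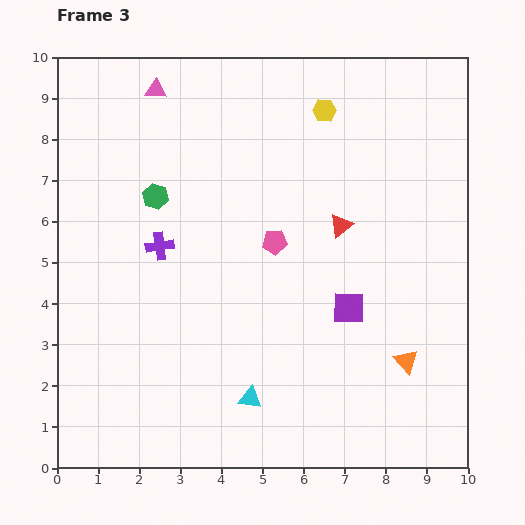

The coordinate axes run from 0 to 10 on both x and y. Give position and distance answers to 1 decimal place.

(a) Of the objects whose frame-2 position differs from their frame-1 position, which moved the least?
the cyan triangle

(moved 0.5)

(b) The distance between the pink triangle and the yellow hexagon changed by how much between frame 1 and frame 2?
-0.3

Distance in frame 1: 7.3. Distance in frame 2: 7.0.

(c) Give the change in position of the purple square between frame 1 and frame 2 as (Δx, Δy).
(3.1, -1.0)

The purple square was at (1.0, 5.8) in frame 1 and (4.1, 4.8) in frame 2.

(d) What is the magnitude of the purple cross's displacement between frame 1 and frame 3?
4.4

The purple cross moved from (4.8, 1.6) to (2.5, 5.4), a distance of √(2.3² + 3.8²) ≈ 4.4.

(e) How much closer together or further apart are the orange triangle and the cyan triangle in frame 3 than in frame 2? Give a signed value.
-0.3

Distance in frame 2: 4.2. Distance in frame 3: 3.9.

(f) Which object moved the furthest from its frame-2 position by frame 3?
the yellow hexagon

(moved 3.5; next 3.1)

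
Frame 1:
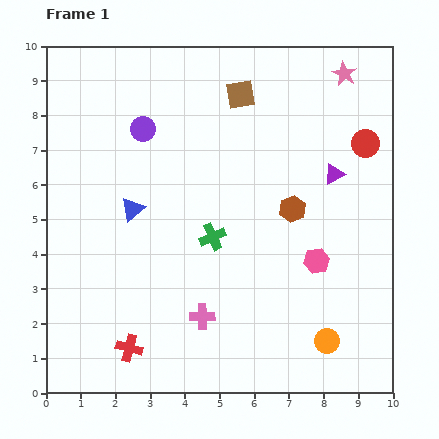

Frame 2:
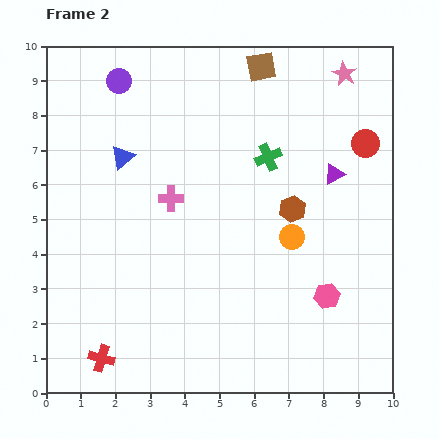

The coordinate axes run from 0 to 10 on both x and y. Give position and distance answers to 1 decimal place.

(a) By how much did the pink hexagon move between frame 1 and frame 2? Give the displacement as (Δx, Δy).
(0.3, -1.0)

The pink hexagon was at (7.8, 3.8) in frame 1 and (8.1, 2.8) in frame 2.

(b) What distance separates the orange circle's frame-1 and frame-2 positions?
3.2

The orange circle moved from (8.1, 1.5) to (7.1, 4.5), a distance of √(1.0² + 3.0²) ≈ 3.2.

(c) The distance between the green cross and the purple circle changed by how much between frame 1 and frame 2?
+1.1

Distance in frame 1: 3.7. Distance in frame 2: 4.8.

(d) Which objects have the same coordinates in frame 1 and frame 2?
the purple triangle, the brown hexagon, the red circle, the pink star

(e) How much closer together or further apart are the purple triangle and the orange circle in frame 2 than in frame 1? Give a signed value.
-2.6

Distance in frame 1: 4.8. Distance in frame 2: 2.2.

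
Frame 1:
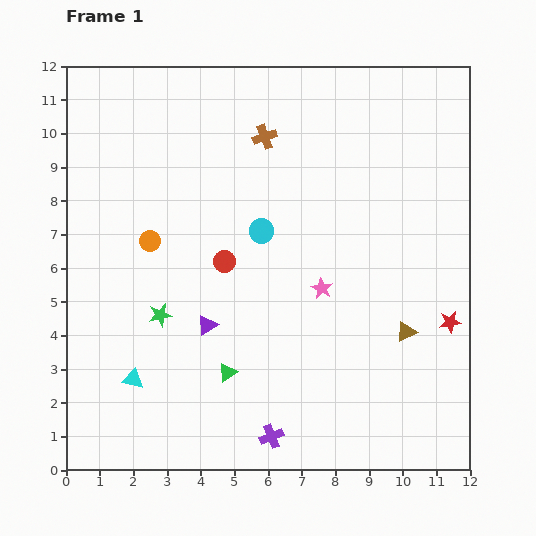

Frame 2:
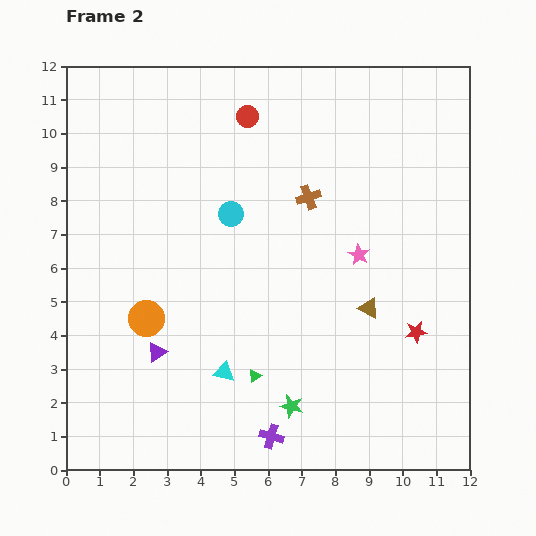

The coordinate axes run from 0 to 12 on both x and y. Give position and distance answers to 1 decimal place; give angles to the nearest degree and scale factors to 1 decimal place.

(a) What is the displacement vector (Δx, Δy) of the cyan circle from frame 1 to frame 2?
(-0.9, 0.5)

The cyan circle was at (5.8, 7.1) in frame 1 and (4.9, 7.6) in frame 2.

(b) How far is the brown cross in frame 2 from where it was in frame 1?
2.2

The brown cross moved from (5.9, 9.9) to (7.2, 8.1), a distance of √(1.3² + 1.8²) ≈ 2.2.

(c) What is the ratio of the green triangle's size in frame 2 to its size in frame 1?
0.7×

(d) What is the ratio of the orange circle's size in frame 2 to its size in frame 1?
1.7×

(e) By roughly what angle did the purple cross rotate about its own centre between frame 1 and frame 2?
39° clockwise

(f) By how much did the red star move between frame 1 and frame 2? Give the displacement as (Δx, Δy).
(-1.0, -0.3)

The red star was at (11.4, 4.4) in frame 1 and (10.4, 4.1) in frame 2.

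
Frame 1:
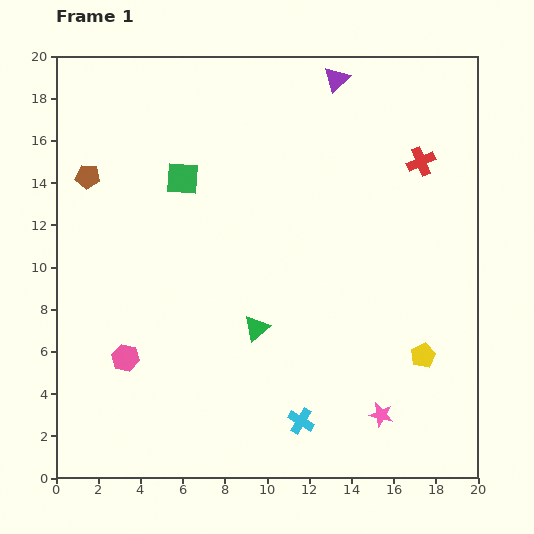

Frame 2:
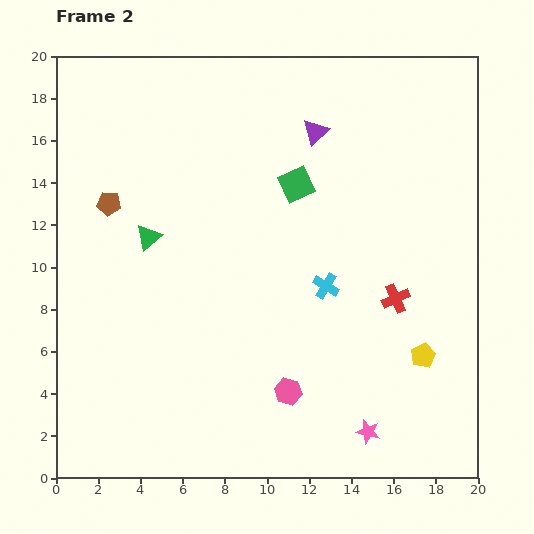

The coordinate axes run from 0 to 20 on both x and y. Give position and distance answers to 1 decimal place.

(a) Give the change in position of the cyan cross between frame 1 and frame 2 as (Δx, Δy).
(1.2, 6.4)

The cyan cross was at (11.6, 2.7) in frame 1 and (12.8, 9.1) in frame 2.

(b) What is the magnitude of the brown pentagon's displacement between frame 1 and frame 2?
1.6

The brown pentagon moved from (1.5, 14.3) to (2.5, 13.0), a distance of √(1.0² + 1.3²) ≈ 1.6.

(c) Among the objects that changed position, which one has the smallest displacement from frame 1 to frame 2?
the pink star

(moved 1.0)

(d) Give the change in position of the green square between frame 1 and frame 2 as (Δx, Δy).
(5.4, -0.3)

The green square was at (6.0, 14.2) in frame 1 and (11.4, 13.9) in frame 2.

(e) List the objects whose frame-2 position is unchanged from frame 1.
the yellow pentagon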